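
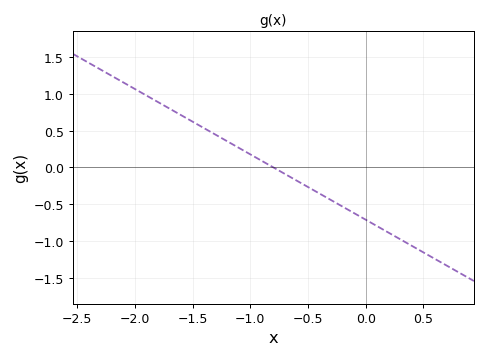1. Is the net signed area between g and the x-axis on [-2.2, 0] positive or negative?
positive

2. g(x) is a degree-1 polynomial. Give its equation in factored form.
y = -0.89(x + 0.8)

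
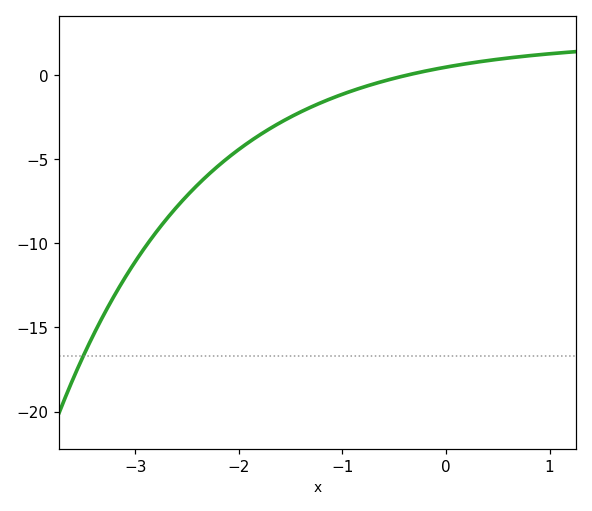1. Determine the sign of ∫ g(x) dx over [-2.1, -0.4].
negative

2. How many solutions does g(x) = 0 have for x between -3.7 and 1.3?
1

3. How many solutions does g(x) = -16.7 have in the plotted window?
1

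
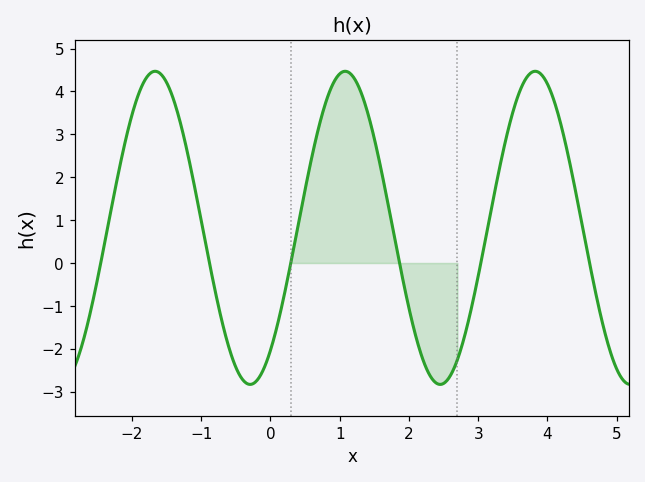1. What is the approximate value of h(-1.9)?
4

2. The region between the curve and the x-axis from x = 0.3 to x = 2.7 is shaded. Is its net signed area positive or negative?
positive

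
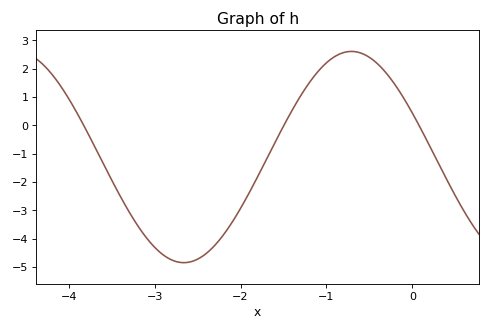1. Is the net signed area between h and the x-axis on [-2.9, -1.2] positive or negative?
negative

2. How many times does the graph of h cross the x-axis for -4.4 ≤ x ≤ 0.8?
3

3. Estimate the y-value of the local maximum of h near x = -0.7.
2.6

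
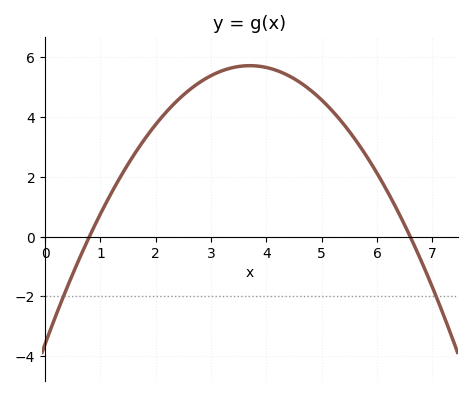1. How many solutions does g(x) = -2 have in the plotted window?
2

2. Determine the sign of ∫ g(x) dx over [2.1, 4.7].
positive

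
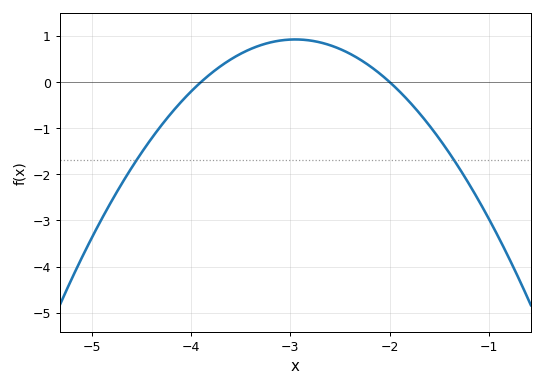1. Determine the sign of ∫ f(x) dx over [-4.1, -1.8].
positive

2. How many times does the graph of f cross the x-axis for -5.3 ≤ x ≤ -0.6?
2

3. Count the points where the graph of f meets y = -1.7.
2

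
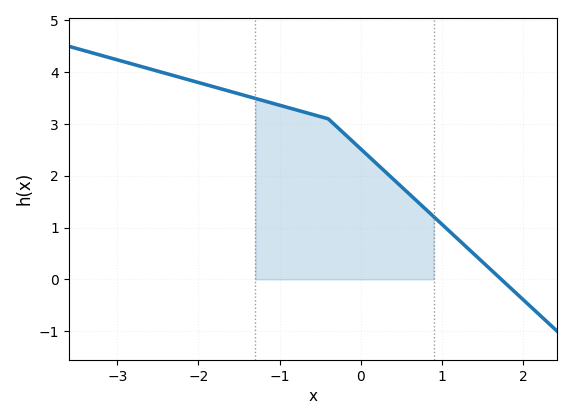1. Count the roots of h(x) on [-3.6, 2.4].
1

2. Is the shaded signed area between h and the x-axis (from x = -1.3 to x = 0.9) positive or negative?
positive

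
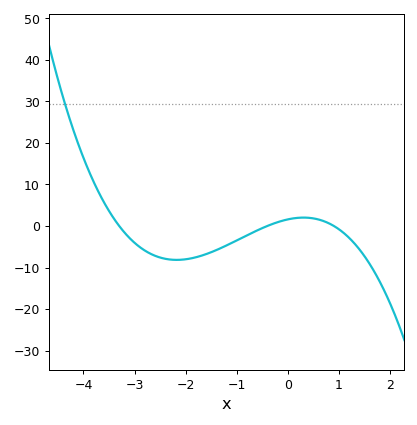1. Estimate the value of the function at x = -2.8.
-6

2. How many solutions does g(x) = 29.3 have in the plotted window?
1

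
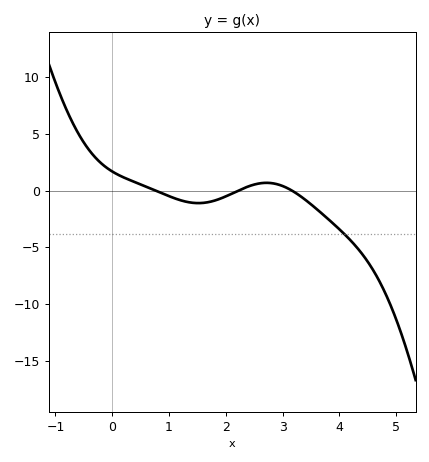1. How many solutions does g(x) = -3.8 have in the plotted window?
1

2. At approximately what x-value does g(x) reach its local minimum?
1.52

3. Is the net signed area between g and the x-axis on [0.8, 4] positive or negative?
negative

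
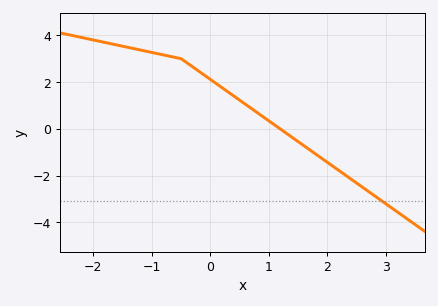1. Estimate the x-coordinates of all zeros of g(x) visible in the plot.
1.2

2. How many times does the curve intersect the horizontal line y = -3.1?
1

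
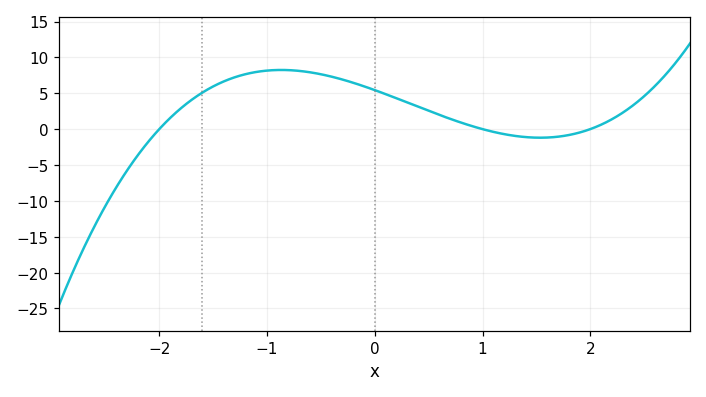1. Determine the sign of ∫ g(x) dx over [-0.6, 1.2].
positive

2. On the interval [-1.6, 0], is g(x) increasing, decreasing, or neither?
neither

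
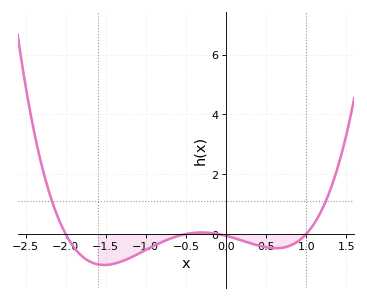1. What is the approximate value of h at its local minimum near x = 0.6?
-0.4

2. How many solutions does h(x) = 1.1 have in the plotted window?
2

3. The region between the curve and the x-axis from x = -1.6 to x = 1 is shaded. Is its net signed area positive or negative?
negative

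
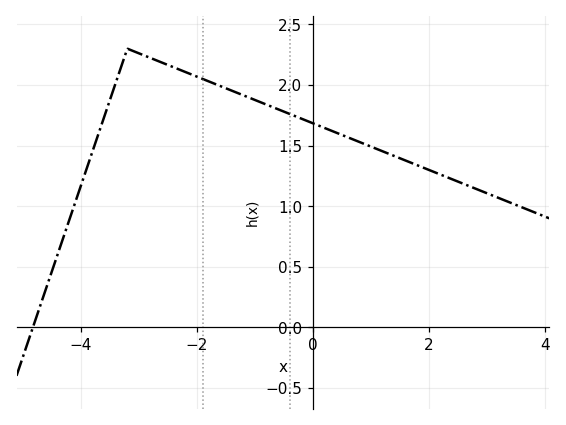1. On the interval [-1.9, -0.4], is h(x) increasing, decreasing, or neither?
decreasing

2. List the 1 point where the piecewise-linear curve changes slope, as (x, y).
(-3.2, 2.3)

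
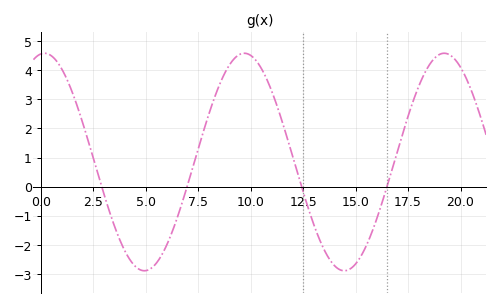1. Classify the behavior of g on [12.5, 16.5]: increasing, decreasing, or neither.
neither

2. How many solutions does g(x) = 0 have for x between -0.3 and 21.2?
4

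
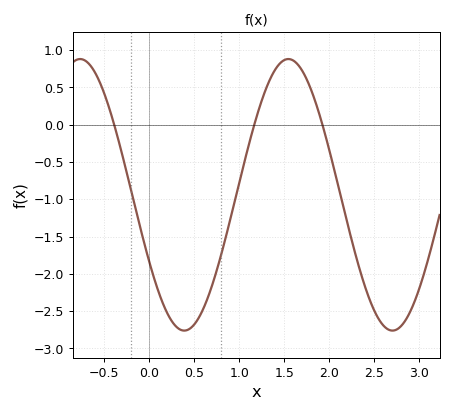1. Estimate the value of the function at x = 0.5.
-2.68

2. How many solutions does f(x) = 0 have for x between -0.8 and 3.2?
3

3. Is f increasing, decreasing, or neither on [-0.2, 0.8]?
neither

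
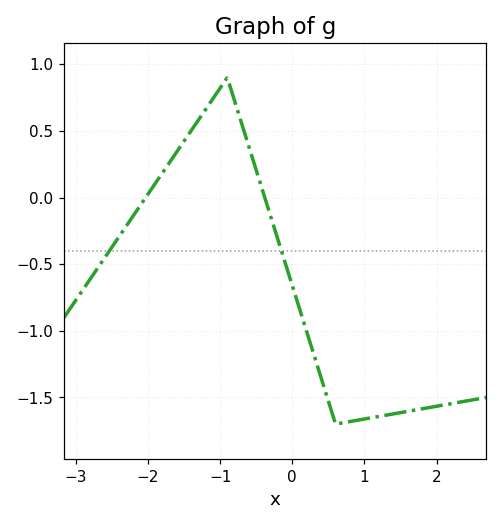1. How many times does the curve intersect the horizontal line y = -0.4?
2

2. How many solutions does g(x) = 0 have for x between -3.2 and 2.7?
2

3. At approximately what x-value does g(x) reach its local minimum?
0.6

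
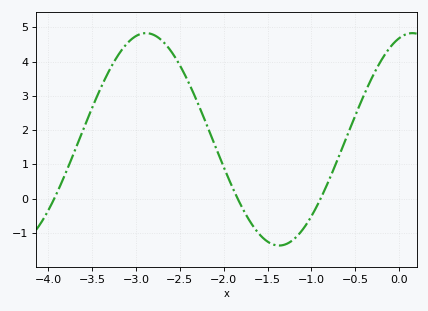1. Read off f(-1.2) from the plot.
-1.18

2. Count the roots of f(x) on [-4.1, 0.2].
3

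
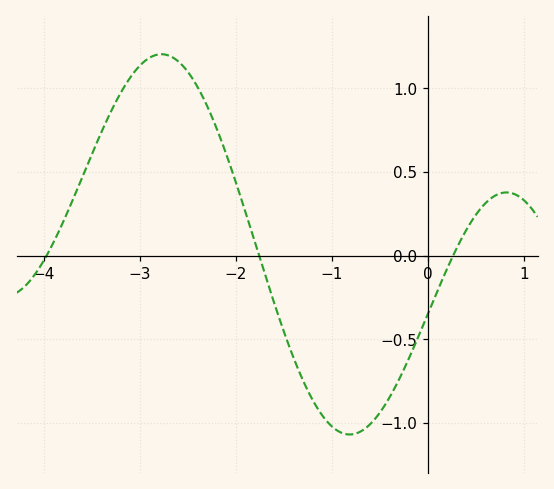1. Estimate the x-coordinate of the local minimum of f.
-0.8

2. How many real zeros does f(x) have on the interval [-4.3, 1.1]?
3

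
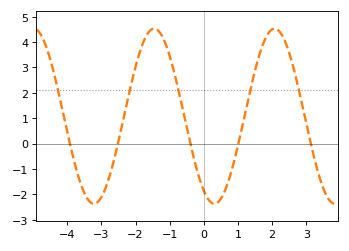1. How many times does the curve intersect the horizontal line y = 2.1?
5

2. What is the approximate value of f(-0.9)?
3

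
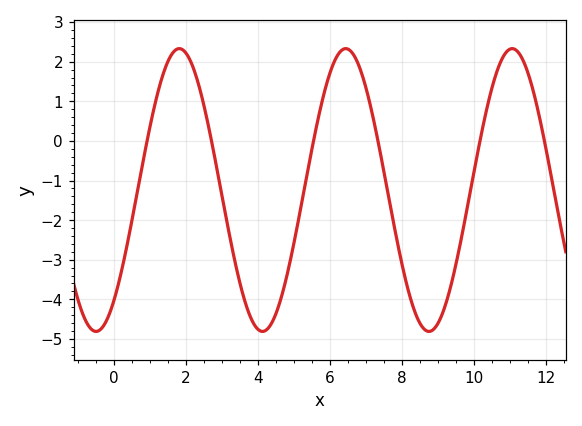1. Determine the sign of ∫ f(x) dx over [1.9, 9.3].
negative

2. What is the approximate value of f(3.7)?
-4.2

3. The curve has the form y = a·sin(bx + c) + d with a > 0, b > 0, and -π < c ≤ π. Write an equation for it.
y = 3.57sin(1.4x - 0.91) - 1.24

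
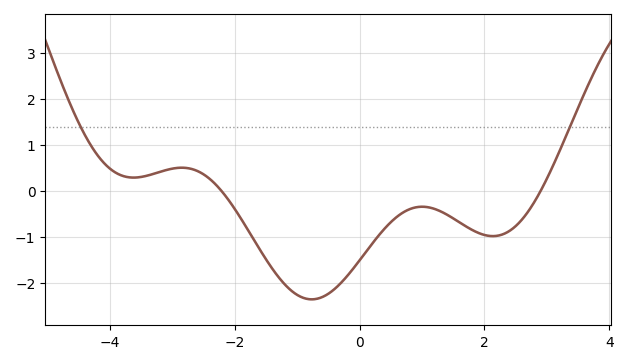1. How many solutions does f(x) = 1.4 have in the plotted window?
2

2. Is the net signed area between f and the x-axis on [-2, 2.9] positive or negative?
negative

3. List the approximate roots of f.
-2.2, 2.8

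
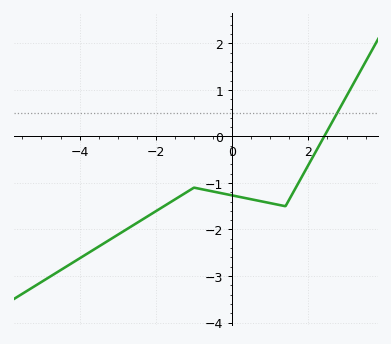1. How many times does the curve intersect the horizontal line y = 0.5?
1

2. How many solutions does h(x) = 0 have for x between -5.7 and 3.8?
1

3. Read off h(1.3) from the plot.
-1.48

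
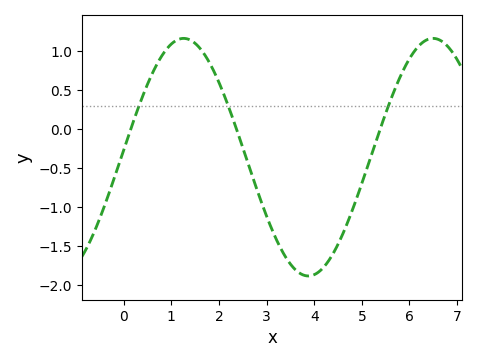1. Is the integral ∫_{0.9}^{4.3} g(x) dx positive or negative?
negative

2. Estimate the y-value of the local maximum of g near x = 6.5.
1.15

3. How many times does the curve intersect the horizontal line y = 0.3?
3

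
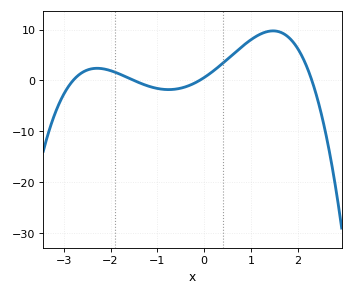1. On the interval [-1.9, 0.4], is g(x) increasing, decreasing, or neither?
neither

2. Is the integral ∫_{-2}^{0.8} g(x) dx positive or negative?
positive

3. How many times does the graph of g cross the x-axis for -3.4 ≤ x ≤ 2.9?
4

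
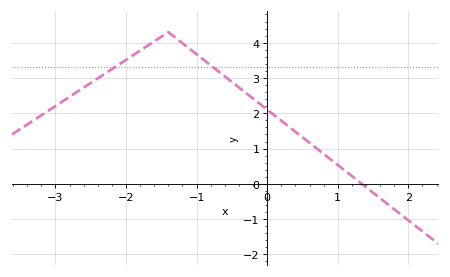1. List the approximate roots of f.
1.3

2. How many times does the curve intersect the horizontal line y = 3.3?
2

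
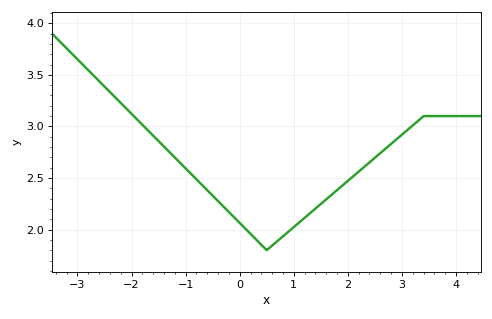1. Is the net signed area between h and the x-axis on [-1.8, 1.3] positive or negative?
positive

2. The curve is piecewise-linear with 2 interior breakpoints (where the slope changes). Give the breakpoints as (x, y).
(0.5, 1.8); (3.4, 3.1)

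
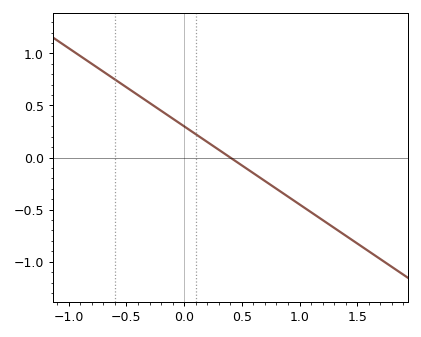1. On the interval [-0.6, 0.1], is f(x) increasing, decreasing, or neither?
decreasing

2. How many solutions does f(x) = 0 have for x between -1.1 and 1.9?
1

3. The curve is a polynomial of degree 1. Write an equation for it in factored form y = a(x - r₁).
y = -0.75(x - 0.4)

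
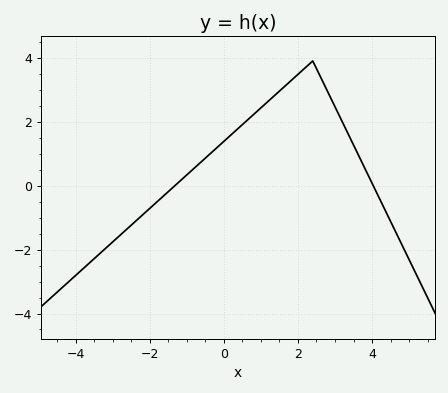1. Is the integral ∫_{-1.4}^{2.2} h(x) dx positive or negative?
positive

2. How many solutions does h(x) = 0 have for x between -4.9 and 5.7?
2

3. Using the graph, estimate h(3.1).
2.23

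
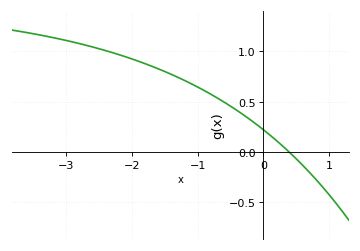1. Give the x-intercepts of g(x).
0.4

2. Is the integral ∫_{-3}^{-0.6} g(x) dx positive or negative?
positive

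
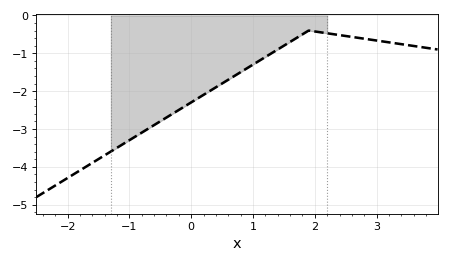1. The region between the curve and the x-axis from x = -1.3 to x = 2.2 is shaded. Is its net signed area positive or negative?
negative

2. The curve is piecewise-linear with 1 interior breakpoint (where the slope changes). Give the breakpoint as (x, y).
(1.9, -0.4)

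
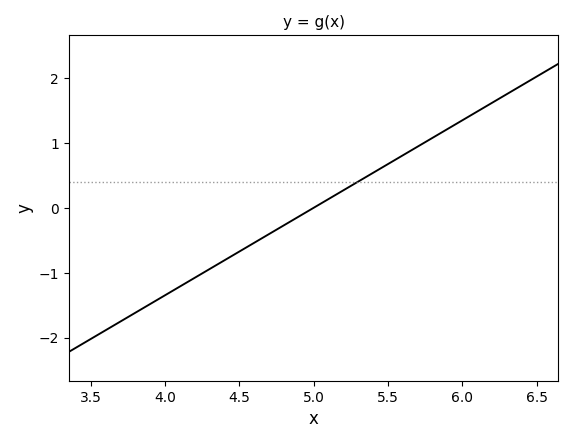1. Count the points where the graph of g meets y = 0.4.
1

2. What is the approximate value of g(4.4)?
-0.81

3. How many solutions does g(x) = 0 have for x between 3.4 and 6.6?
1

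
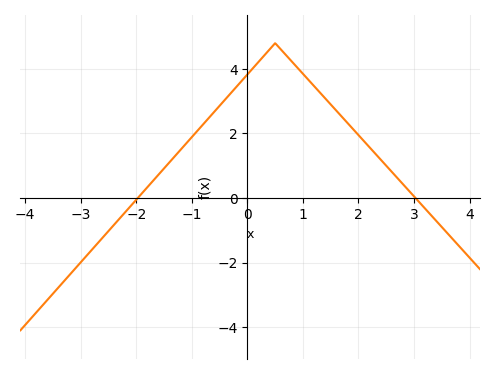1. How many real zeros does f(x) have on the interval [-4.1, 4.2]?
2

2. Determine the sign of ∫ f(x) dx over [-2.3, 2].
positive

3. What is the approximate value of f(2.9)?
0.24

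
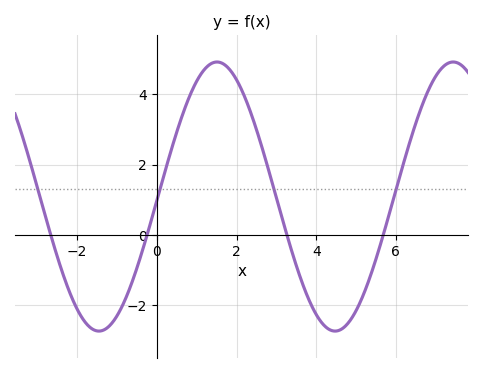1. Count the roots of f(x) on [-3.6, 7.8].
4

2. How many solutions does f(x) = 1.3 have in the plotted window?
4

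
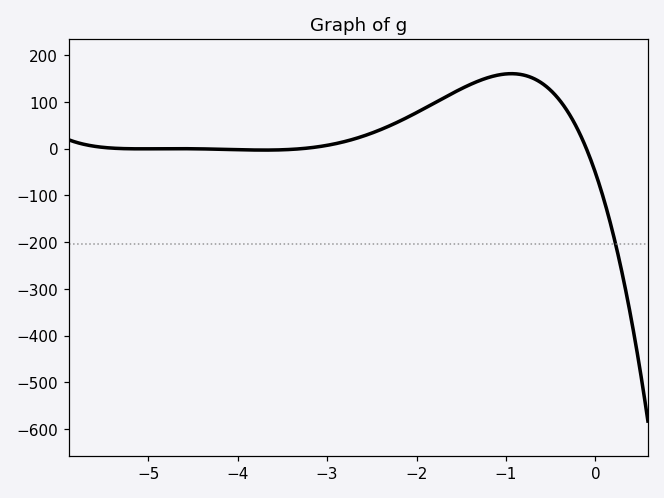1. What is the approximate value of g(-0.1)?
0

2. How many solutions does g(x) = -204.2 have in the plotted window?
1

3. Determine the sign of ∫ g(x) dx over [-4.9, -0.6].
positive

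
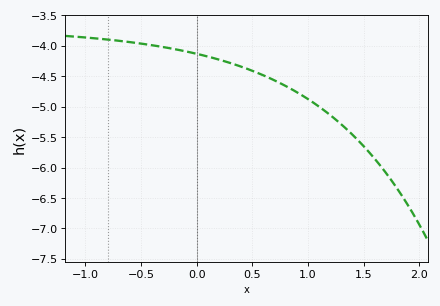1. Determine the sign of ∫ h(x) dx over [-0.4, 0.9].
negative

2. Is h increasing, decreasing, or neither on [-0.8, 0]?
decreasing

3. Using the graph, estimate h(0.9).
-4.76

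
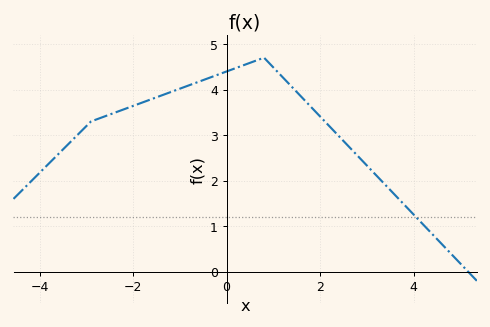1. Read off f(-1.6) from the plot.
3.8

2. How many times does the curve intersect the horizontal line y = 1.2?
1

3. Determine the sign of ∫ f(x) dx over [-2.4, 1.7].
positive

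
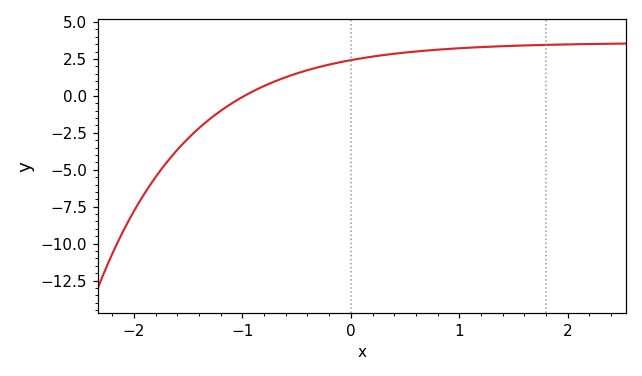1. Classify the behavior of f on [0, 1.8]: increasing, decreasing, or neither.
increasing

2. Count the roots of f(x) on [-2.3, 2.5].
1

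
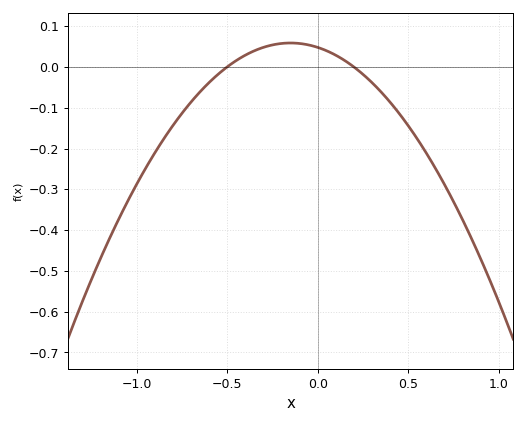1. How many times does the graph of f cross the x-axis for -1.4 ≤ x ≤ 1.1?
2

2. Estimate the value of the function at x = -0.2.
0.058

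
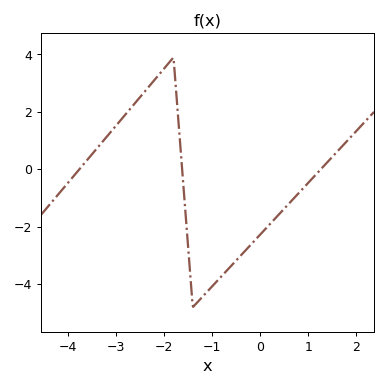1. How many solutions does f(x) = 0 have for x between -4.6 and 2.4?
3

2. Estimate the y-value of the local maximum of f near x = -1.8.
3.9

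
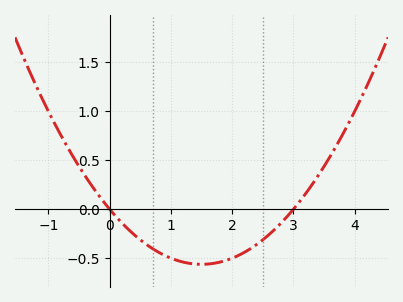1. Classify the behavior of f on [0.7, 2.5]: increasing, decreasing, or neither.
neither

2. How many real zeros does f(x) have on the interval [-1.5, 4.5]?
2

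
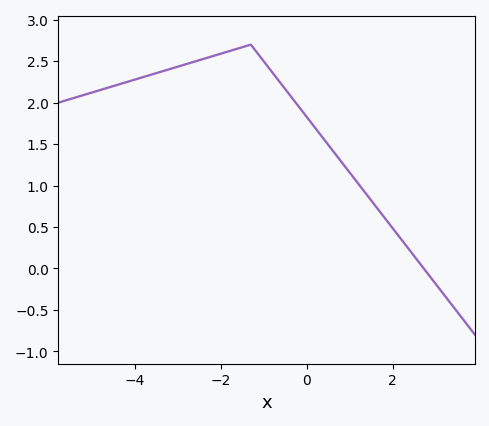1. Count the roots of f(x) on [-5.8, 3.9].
1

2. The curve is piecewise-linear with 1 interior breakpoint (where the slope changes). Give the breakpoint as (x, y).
(-1.3, 2.7)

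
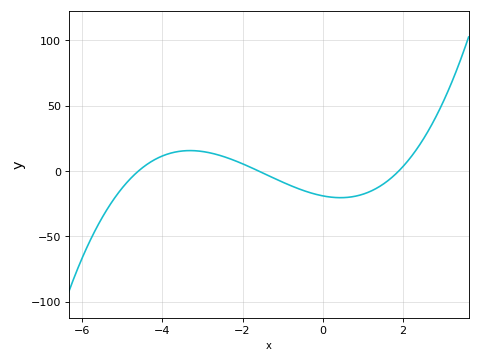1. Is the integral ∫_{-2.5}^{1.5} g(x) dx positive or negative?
negative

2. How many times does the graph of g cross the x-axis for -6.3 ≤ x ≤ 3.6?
3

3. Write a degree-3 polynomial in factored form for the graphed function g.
y = 1.36(x + 4.6)(x + 1.6)(x - 1.9)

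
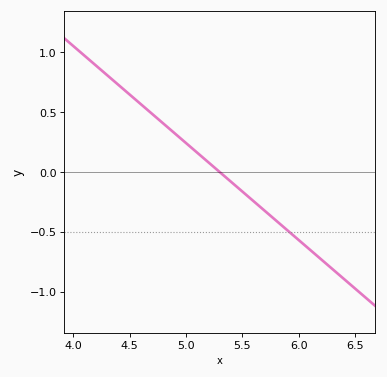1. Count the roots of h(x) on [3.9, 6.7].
1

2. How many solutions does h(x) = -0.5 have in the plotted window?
1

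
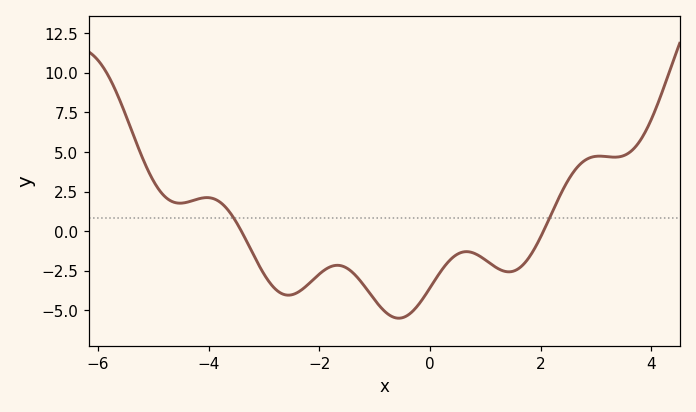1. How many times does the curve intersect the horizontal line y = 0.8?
2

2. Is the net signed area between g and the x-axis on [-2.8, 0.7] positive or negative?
negative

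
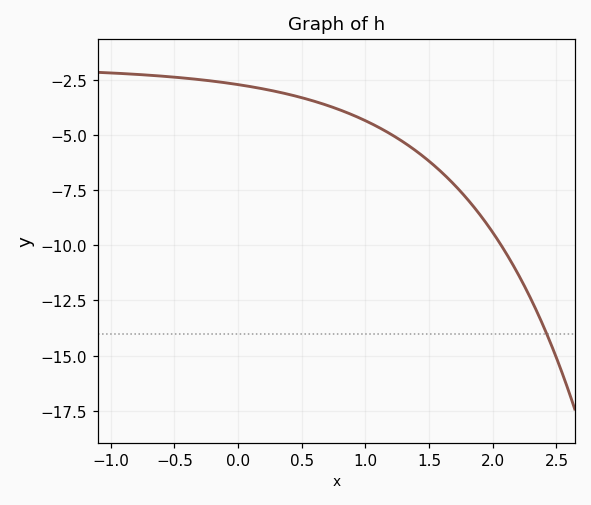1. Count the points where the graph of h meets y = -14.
1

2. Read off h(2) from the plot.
-9.4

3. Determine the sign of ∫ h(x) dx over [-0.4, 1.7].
negative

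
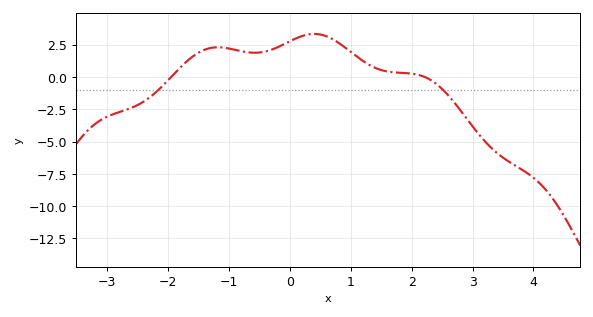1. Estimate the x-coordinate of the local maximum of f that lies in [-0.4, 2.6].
0.4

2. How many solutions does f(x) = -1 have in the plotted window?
2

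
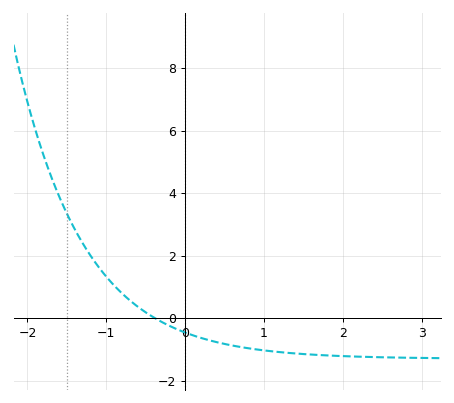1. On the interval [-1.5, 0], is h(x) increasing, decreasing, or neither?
decreasing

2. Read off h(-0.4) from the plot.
0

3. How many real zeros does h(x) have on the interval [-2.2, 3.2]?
1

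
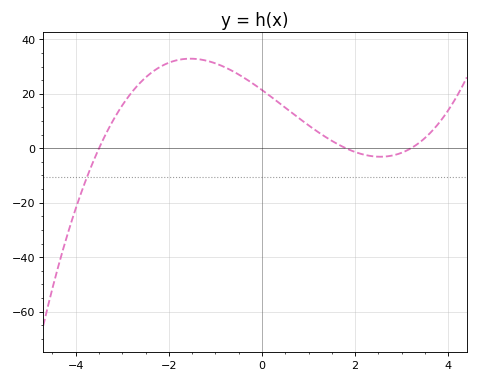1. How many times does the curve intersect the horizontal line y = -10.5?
1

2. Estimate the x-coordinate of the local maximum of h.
-1.6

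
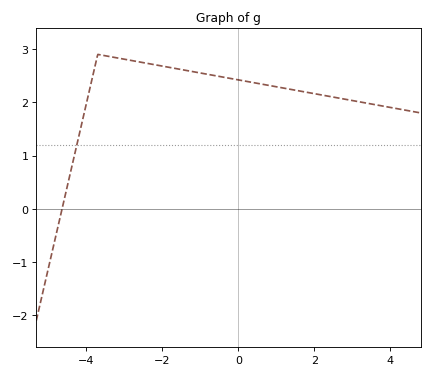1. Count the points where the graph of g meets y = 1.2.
1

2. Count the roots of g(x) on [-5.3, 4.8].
1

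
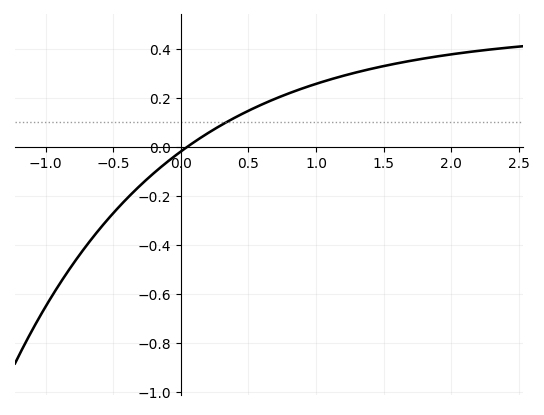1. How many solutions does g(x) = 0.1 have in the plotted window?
1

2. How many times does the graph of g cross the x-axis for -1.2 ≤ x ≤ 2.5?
1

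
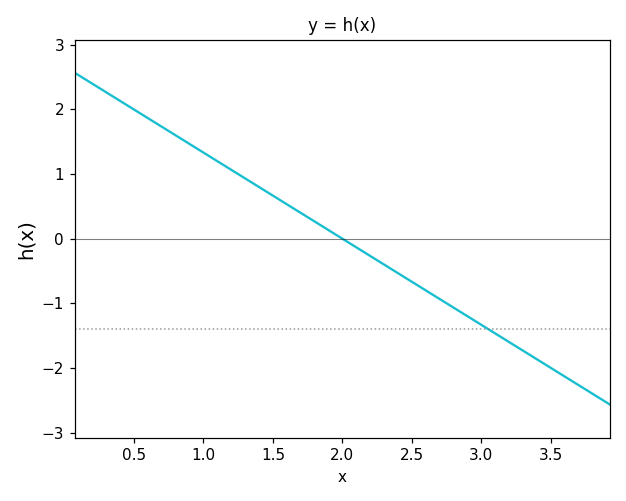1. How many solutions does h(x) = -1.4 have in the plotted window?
1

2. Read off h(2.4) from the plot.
-0.5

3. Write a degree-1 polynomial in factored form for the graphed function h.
y = -1.33(x - 2)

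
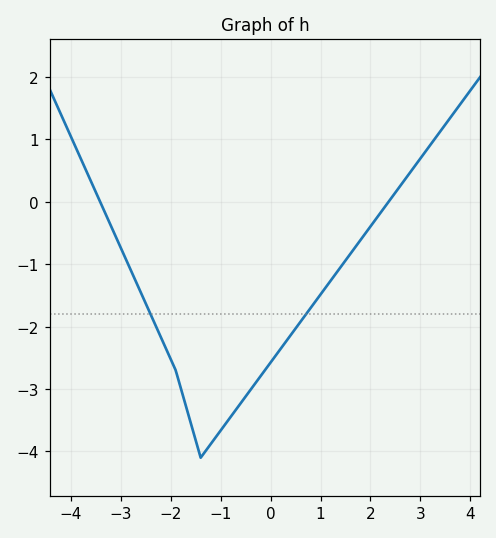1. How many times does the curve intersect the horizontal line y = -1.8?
2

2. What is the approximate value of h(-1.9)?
-2.7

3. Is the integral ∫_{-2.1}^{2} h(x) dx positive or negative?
negative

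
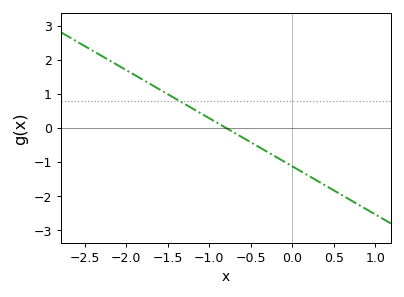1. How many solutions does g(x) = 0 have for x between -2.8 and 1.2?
1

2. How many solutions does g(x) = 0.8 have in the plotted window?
1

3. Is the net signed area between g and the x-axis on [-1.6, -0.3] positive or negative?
positive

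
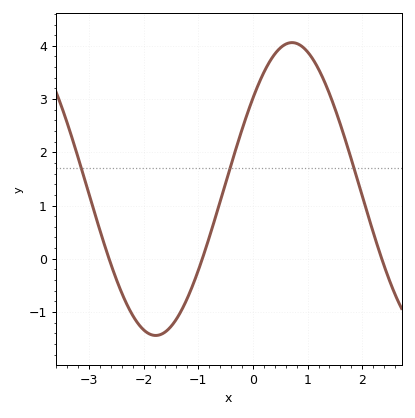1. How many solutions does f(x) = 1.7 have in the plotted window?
3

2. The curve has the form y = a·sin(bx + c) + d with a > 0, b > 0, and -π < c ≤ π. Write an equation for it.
y = 2.75sin(1.26x + 0.67) + 1.31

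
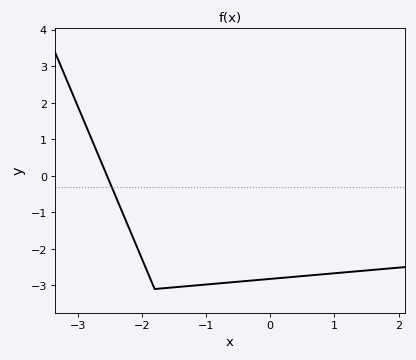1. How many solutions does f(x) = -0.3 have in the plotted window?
1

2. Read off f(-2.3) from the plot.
-1.01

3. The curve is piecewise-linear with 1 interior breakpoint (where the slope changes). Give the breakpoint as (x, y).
(-1.8, -3.1)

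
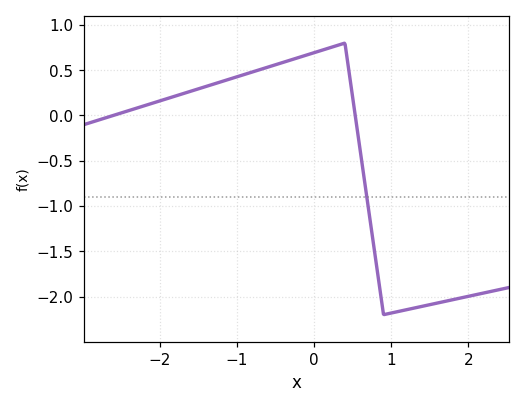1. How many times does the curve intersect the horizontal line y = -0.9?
1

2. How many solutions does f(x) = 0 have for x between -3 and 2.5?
2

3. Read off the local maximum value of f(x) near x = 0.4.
0.8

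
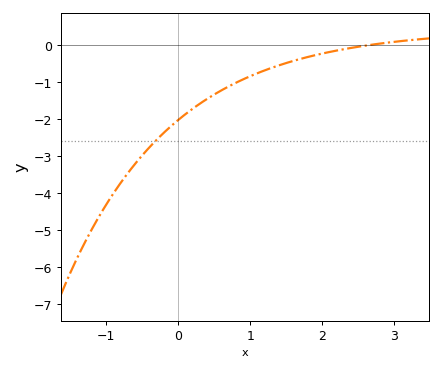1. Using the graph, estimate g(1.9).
-0.3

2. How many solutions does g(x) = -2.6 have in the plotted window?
1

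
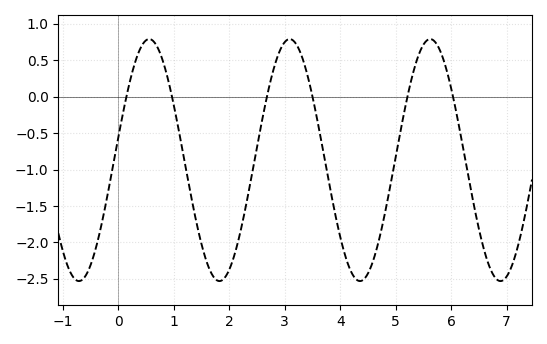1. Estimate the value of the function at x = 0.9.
0.2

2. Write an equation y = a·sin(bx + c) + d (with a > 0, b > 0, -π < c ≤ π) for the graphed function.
y = 1.66sin(2.5x + 0.19) - 0.87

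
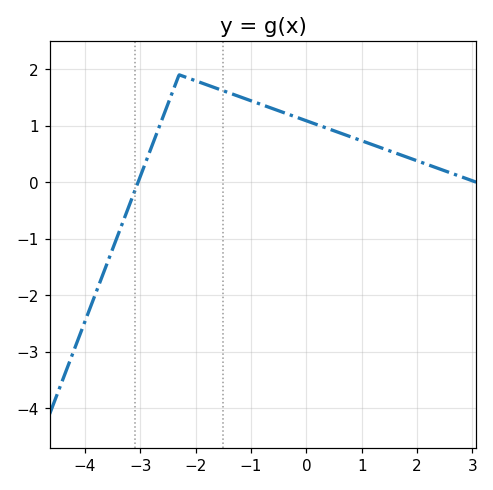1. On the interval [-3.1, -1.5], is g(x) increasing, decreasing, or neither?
neither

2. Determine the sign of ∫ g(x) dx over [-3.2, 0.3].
positive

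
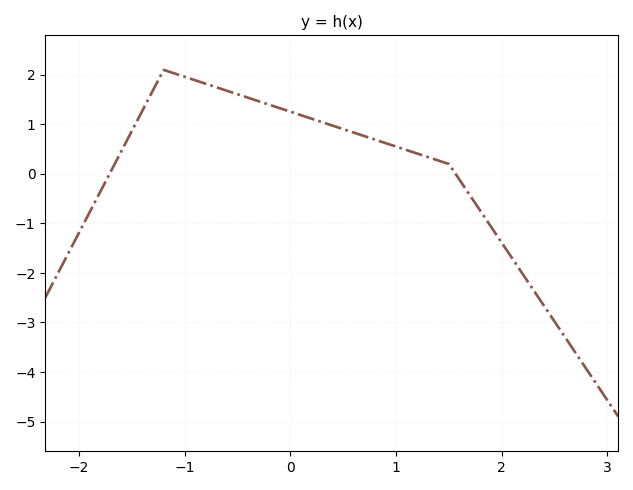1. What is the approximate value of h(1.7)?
-0.436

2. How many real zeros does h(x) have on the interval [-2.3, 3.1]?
2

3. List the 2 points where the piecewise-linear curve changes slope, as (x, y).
(-1.2, 2.1); (1.5, 0.2)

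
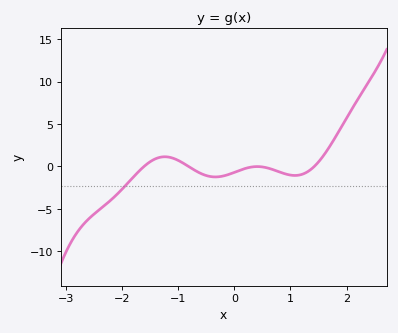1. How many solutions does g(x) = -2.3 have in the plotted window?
1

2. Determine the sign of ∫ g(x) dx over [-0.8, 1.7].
negative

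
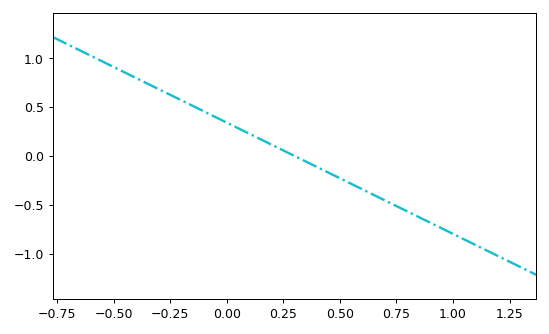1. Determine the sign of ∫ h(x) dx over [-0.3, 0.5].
positive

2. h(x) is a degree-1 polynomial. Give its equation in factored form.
y = -1.14(x - 0.3)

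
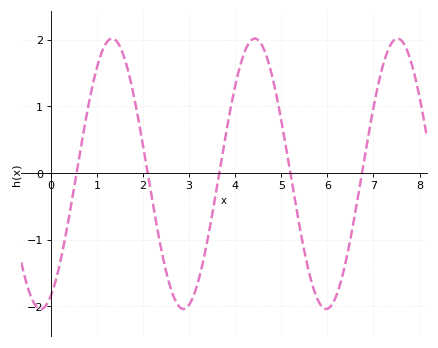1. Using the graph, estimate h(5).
0.8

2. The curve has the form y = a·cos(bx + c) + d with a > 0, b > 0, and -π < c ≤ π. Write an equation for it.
y = 2.03cos(2x - 2.7) - 0.01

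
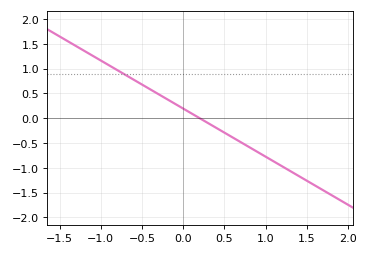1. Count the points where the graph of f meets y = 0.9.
1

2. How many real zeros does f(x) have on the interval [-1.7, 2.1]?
1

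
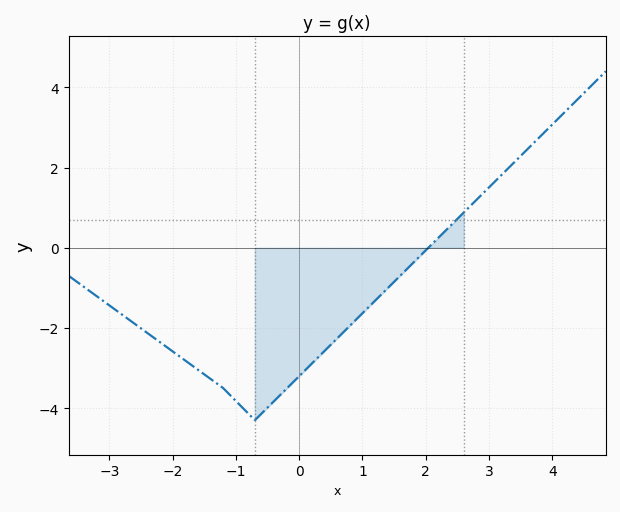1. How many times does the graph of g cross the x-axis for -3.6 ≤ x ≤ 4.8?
1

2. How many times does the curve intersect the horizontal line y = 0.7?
1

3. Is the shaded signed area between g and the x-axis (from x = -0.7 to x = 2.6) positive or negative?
negative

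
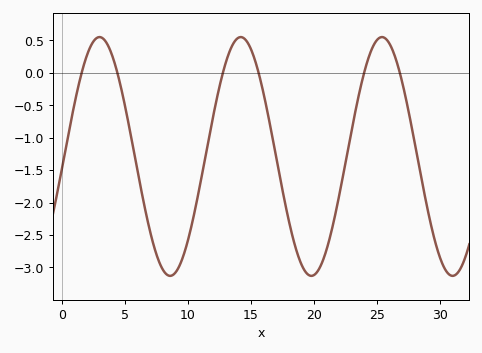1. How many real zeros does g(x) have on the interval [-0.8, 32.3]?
6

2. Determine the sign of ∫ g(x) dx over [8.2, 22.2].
negative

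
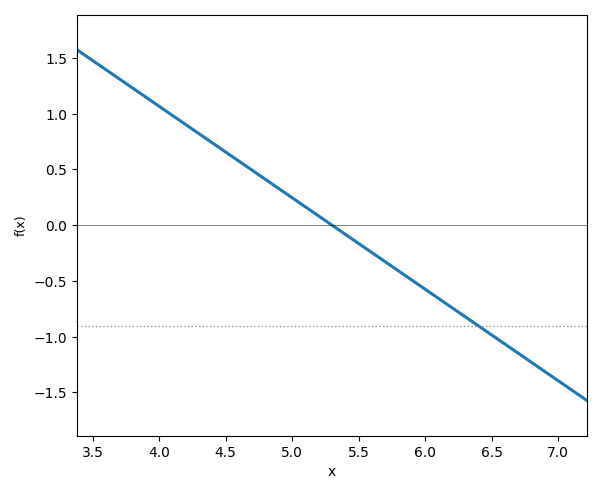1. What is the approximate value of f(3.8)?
1.23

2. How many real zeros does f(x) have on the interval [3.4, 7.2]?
1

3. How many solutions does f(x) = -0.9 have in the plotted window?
1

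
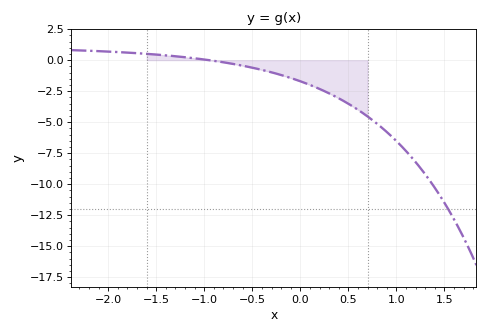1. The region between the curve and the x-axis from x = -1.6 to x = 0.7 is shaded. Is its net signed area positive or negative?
negative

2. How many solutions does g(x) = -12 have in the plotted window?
1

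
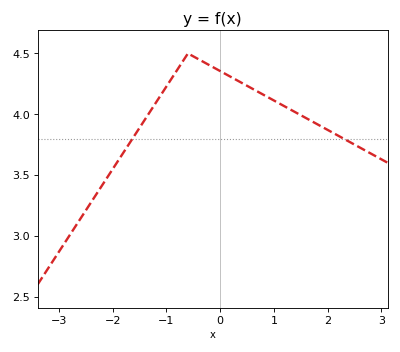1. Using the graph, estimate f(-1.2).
4.1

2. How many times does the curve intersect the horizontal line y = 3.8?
2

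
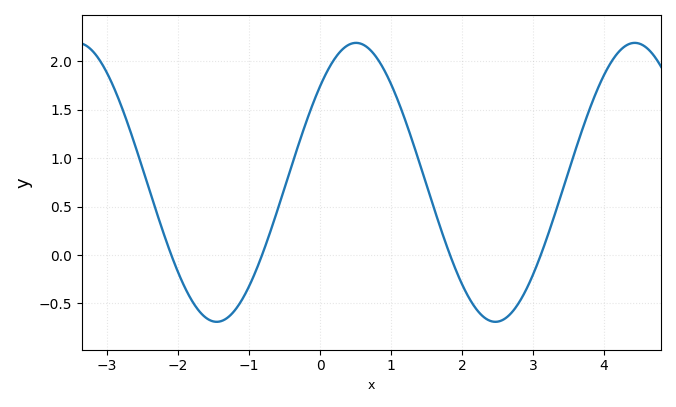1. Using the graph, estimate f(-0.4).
0.9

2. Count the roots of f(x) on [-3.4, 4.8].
4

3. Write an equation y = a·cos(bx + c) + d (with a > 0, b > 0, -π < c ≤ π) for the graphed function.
y = 1.44cos(1.6x - 0.81) + 0.75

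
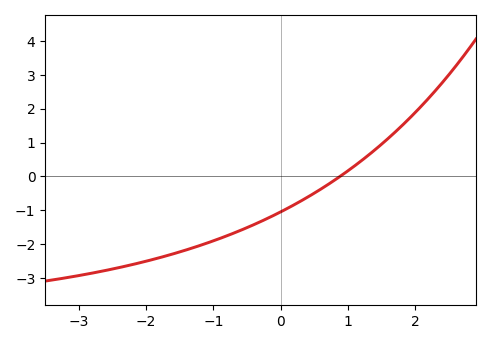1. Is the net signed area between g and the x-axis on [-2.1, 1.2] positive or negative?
negative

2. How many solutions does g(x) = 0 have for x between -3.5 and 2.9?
1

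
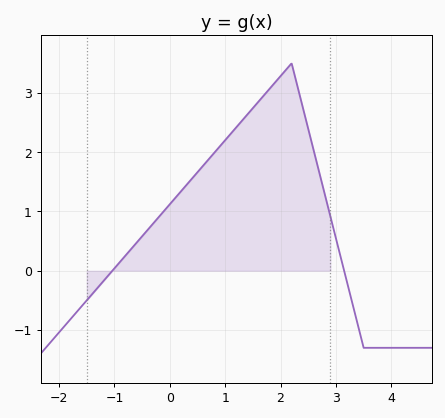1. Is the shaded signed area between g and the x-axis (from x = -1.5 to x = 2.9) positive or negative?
positive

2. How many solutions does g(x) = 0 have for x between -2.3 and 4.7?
2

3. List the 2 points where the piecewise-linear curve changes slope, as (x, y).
(2.2, 3.5); (3.5, -1.3)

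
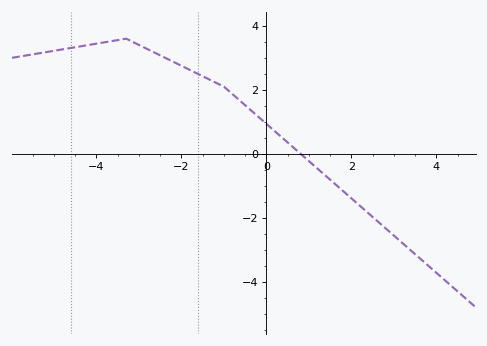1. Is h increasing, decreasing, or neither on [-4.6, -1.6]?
neither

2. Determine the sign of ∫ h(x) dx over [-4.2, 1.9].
positive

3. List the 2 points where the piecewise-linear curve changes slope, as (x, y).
(-3.3, 3.6); (-1, 2.1)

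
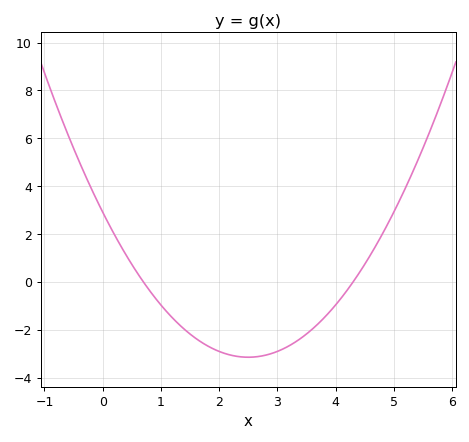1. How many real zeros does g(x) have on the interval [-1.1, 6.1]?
2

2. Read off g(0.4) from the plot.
1.2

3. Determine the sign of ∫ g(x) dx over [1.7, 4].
negative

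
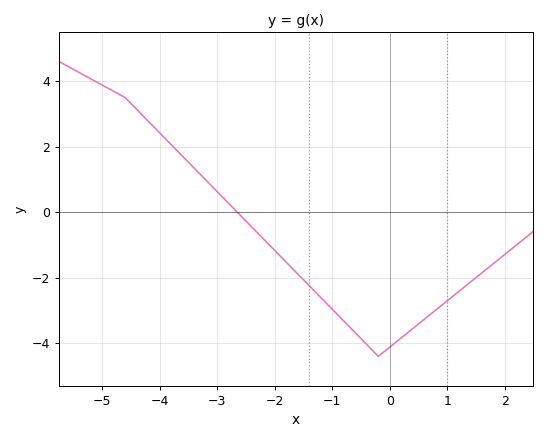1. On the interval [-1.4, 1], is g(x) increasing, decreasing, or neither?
neither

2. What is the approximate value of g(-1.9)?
-1.4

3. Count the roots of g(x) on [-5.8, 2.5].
1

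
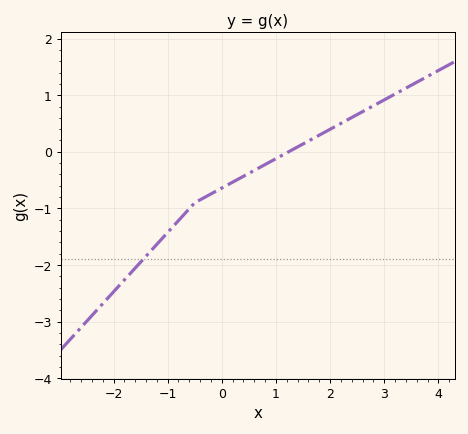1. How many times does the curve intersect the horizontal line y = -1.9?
1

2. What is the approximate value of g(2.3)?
0.554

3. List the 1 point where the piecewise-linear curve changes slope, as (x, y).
(-0.5, -0.9)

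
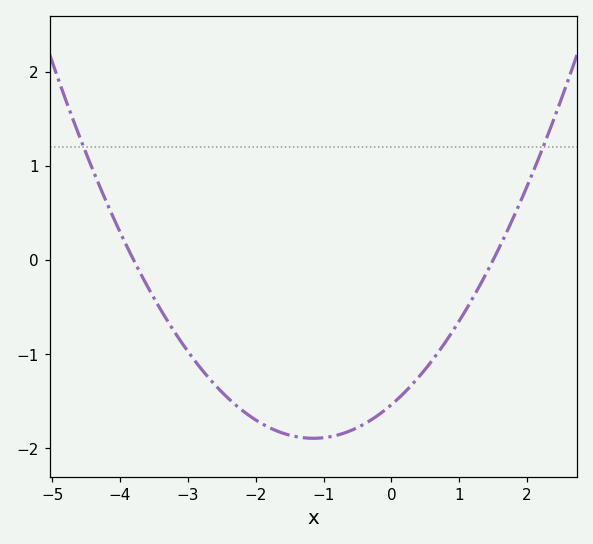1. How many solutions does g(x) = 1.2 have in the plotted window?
2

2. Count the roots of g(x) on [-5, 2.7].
2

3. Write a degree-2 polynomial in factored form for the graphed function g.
y = 0.27(x + 3.8)(x - 1.5)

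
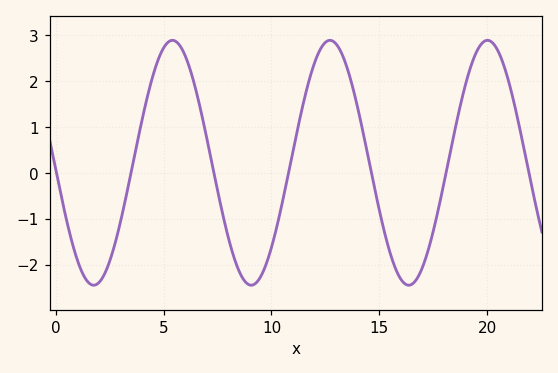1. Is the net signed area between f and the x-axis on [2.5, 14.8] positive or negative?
positive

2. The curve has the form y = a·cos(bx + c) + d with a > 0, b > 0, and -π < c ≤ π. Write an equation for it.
y = 2.67cos(0.86x + 1.6) + 0.22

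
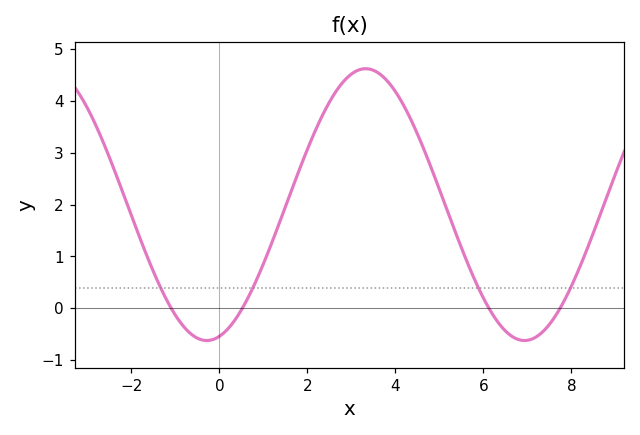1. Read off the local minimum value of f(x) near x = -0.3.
-0.62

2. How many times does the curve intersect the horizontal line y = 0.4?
4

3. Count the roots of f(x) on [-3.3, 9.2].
4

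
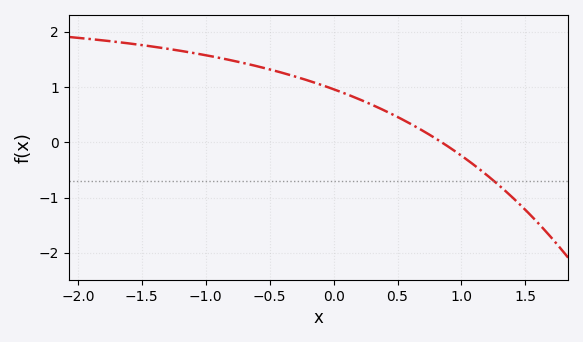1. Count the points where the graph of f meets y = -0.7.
1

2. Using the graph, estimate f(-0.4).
1.26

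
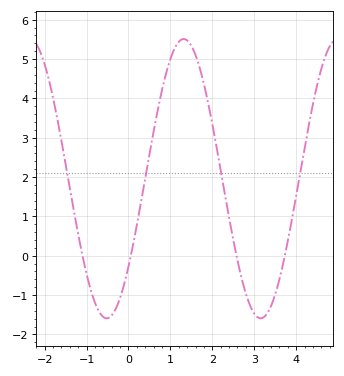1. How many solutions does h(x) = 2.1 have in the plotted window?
4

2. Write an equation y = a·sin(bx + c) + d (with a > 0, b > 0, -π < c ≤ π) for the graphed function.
y = 3.55sin(1.71x - 0.68) + 1.96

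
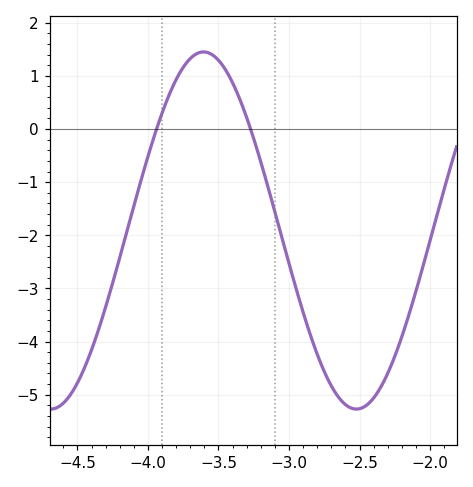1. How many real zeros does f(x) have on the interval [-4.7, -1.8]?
2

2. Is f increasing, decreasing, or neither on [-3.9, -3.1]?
neither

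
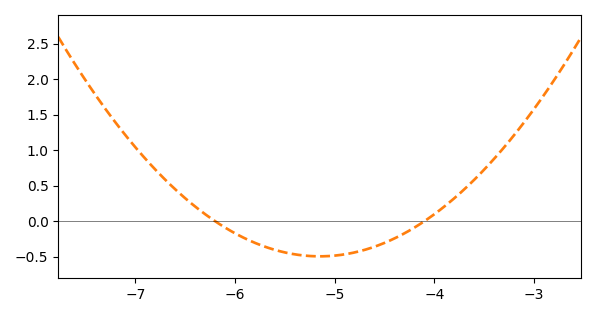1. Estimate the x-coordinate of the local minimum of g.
-5.2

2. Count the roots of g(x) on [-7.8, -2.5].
2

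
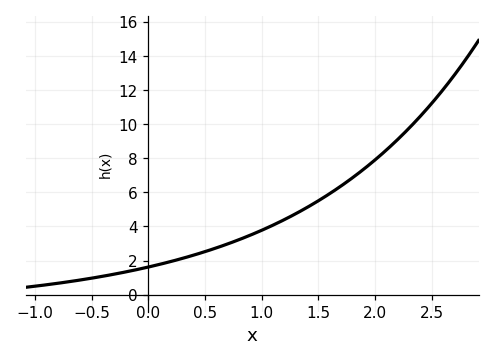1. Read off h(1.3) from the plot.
4.8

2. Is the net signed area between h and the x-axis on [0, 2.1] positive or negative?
positive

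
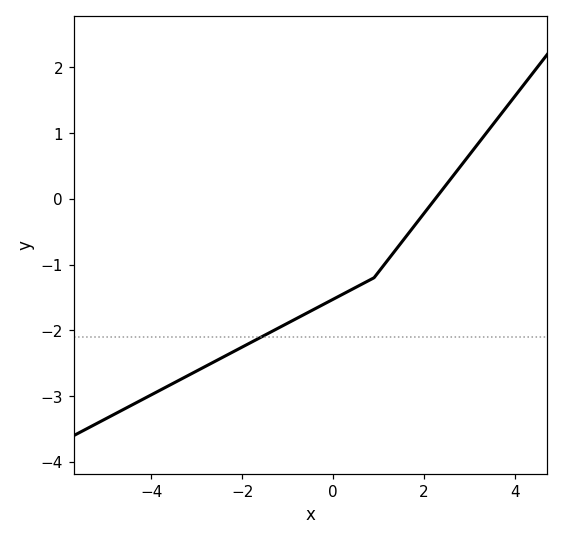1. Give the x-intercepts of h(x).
2.25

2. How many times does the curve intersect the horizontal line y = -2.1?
1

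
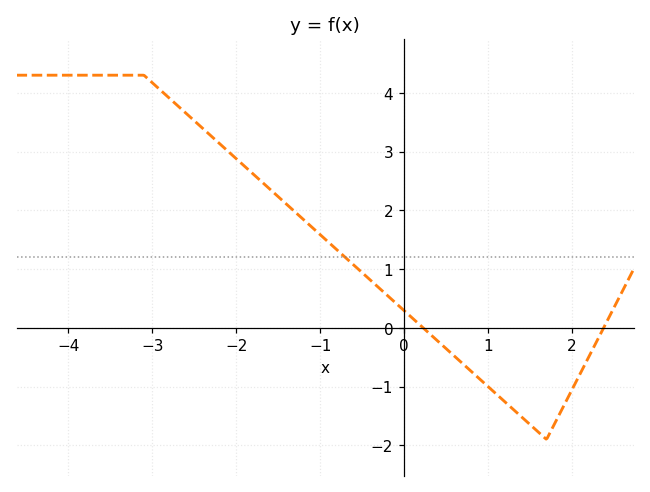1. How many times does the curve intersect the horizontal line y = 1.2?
1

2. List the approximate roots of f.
0.2, 2.4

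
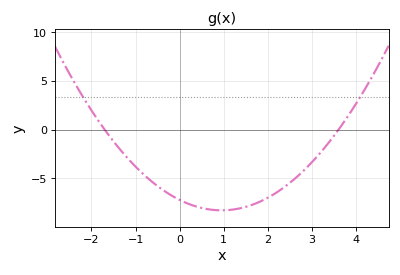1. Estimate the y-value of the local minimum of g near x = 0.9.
-8.2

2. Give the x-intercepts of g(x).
-1.6, 3.6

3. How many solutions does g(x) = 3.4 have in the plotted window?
2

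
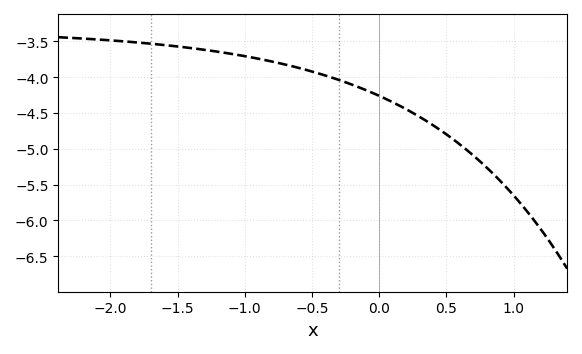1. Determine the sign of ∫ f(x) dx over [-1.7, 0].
negative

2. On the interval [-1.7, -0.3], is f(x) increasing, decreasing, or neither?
decreasing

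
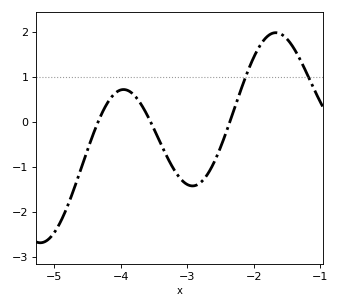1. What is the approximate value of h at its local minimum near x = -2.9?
-1.4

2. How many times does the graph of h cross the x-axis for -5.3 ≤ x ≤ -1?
3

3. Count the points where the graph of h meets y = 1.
2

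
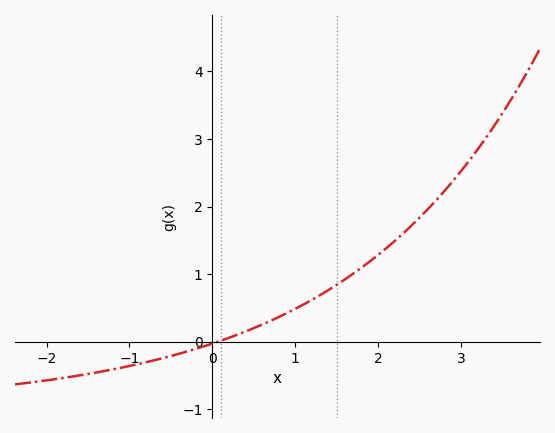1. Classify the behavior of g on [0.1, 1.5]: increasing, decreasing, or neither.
increasing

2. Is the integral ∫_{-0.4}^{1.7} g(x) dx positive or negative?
positive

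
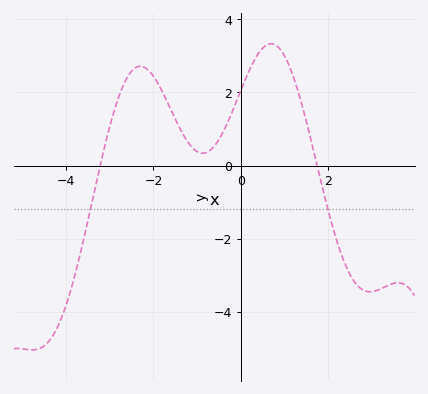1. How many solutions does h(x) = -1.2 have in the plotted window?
2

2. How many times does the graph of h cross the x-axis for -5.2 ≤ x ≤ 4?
2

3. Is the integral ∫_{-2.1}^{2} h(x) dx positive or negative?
positive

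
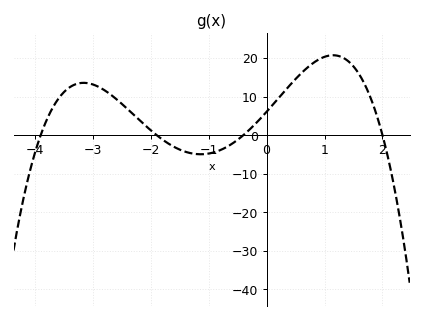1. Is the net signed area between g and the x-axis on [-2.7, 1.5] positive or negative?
positive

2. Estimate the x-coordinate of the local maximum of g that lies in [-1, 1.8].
1.1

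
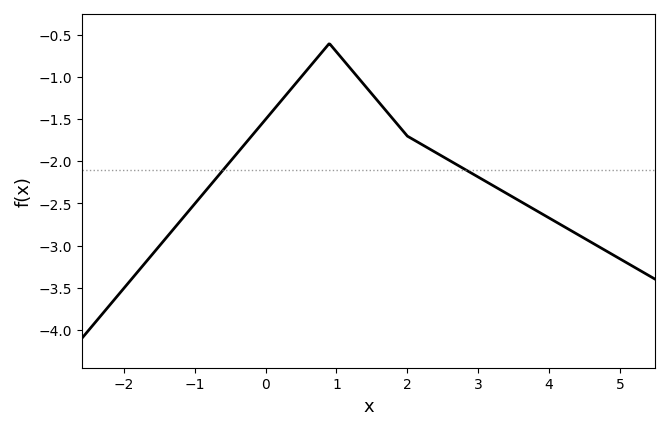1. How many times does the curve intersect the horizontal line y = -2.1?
2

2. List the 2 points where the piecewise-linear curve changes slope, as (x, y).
(0.9, -0.6); (2, -1.7)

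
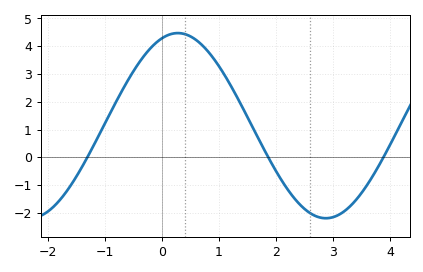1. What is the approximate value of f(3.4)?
-1.55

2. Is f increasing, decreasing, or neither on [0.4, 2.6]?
decreasing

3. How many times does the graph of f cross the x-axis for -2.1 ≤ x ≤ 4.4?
3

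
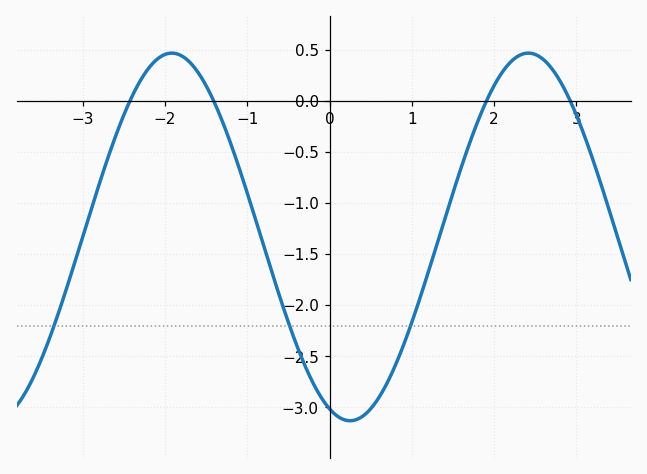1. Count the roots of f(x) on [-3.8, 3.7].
4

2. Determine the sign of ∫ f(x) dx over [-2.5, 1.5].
negative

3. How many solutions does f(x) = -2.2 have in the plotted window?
3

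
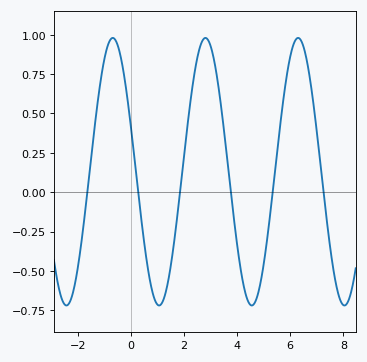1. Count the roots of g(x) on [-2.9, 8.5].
6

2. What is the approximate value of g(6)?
0.861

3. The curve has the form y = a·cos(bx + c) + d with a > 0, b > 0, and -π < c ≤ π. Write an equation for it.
y = 0.85cos(1.8x + 1.23) + 0.13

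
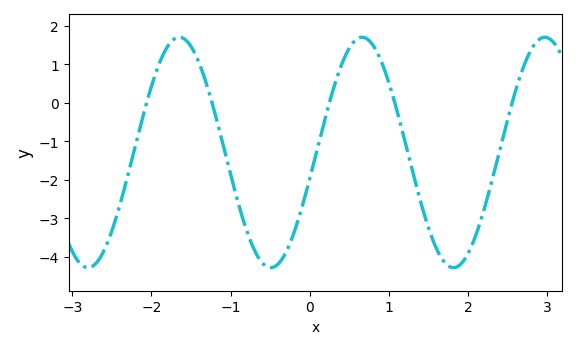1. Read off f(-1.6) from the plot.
1.68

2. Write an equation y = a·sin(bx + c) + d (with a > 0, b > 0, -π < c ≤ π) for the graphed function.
y = 2.99sin(2.72x - 0.232) - 1.29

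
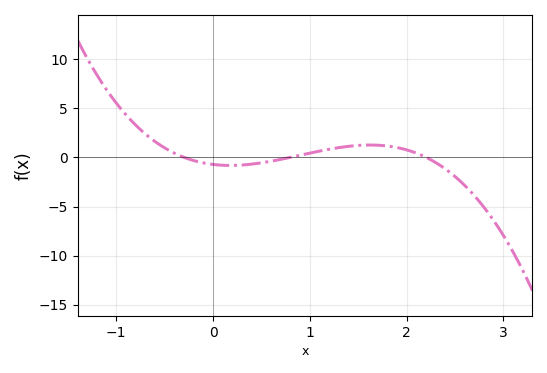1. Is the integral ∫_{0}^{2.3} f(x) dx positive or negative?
positive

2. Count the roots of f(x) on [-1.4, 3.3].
3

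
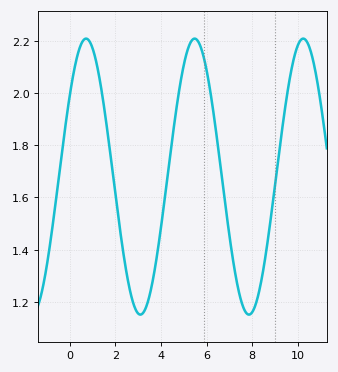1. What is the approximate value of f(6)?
2.1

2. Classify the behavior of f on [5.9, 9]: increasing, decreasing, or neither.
neither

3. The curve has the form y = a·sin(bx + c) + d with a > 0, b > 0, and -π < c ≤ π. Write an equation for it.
y = 0.53sin(1.3x + 0.62) + 1.68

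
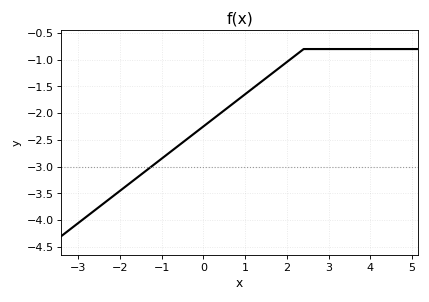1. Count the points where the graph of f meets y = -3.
1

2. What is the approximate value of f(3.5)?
-0.8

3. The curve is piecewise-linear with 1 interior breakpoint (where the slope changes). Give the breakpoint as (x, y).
(2.4, -0.8)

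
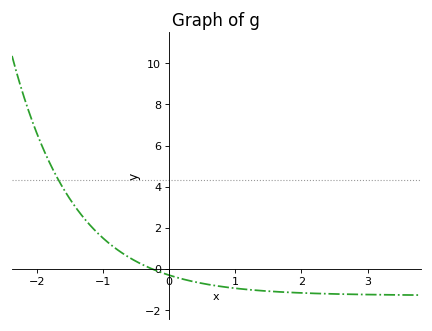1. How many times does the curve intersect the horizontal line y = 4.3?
1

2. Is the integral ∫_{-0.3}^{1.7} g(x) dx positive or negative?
negative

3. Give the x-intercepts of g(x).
-0.3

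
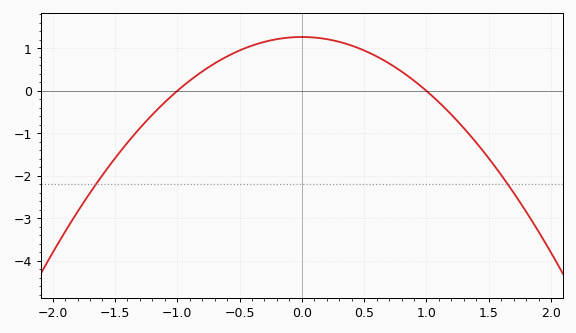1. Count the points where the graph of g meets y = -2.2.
2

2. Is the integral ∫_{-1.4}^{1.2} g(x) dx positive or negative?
positive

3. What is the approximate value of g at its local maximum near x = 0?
1.27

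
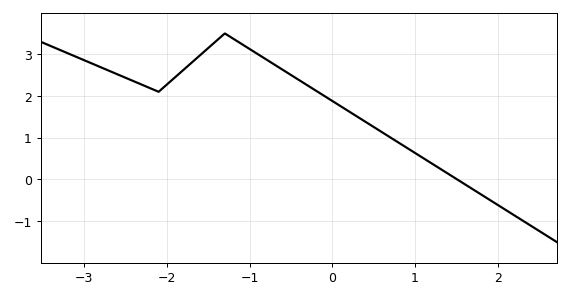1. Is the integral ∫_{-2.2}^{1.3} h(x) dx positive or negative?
positive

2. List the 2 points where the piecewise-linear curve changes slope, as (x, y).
(-2.1, 2.1); (-1.3, 3.5)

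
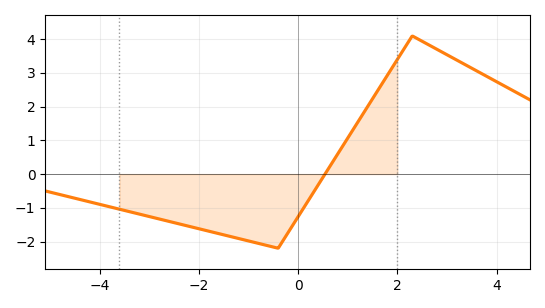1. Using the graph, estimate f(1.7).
2.7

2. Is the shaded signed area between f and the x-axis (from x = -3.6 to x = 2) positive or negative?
negative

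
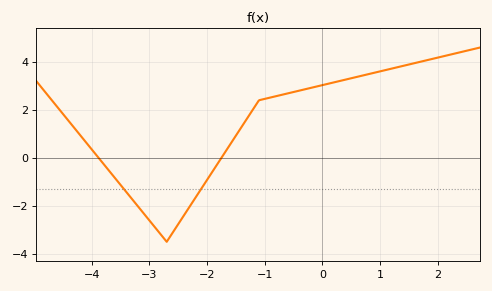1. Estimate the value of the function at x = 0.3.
3.2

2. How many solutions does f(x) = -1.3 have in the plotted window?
2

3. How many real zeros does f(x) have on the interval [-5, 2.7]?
2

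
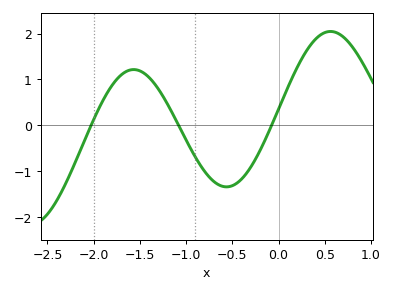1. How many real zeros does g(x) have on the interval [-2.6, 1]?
3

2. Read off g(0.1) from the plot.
0.82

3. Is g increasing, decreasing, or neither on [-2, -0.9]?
neither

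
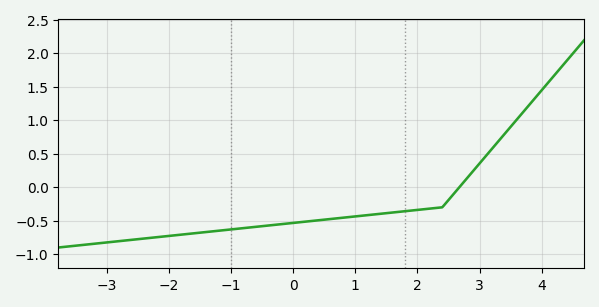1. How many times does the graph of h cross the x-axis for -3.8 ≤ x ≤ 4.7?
1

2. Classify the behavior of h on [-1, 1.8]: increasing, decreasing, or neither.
increasing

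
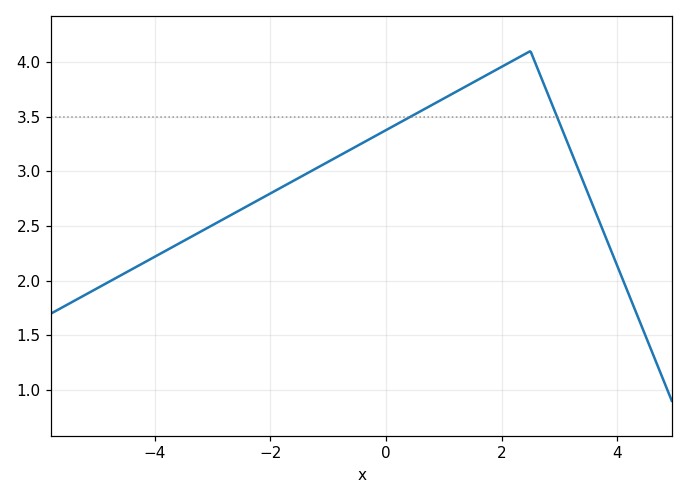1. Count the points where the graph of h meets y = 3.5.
2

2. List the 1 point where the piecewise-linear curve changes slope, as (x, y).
(2.5, 4.1)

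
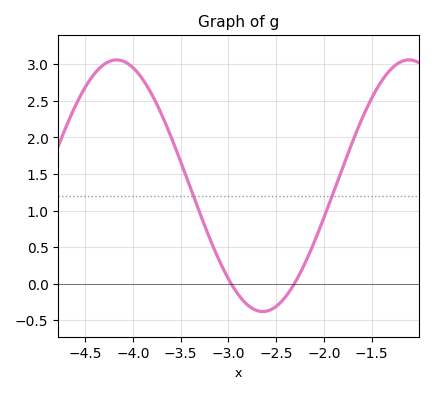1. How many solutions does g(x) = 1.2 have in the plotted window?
2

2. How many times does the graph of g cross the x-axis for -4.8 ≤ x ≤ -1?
2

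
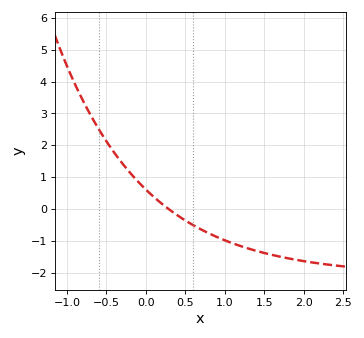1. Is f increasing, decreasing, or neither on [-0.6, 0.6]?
decreasing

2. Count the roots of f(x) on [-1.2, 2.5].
1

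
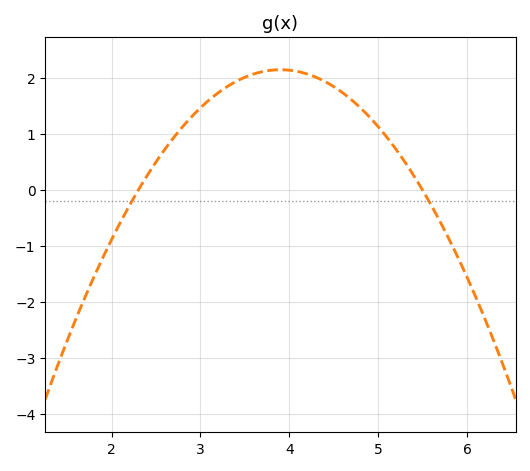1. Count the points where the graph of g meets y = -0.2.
2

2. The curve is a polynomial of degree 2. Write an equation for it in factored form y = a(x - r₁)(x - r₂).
y = -0.84(x - 2.3)(x - 5.5)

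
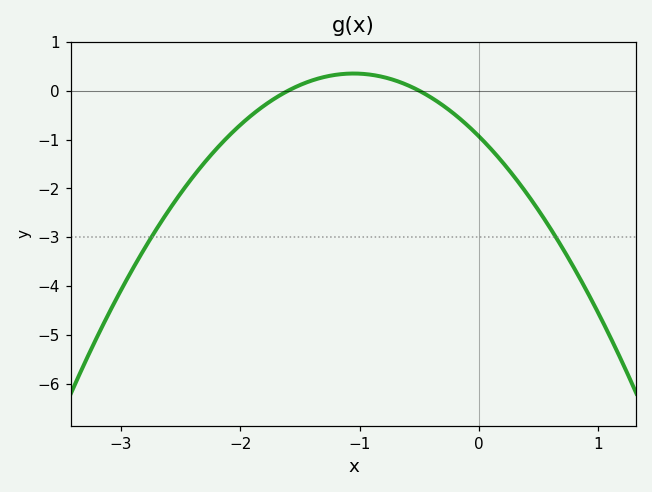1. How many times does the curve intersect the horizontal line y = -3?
2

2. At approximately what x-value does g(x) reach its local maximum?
-1.05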